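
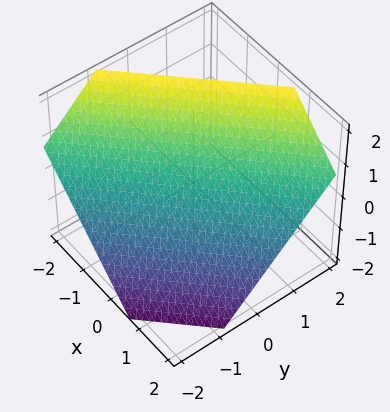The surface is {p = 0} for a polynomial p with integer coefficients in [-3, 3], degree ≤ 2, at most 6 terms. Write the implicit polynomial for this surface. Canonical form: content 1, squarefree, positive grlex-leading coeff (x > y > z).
3*x - 3*y + 3*z - 2

First, deg p = 1. Every cross-section is a straight line — this is a plane.
Finally, solving for integer coefficients yields p as stated.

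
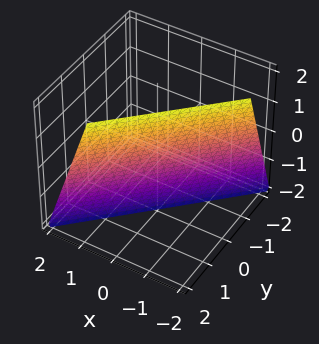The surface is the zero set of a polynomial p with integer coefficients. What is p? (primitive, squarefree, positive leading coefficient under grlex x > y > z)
3*x - 3*y + z + 2

deg p = 1.
Observable constraints: it meets the z-axis at z = -2 (among the integer gridlines).
These observations pin down the coefficients.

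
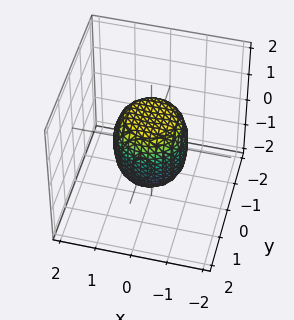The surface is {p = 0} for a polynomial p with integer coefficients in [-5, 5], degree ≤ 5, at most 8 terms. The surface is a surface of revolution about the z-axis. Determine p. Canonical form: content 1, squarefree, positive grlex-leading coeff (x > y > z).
Degree: a generic line meets the surface in up to 4 points, so deg p = 4.
Symmetries: rotational symmetry about the z-axis ⇒ p depends on x, y only through x² + y².
Reading off the gridlines: a circular section at z = 0 has radius exactly 1; among the integer gridlines, it crosses the y-axis at y ∈ {-1, 1}.
These observations pin down the coefficients. Check: (1, 0, 0) on the x-axis lies on the surface, and p(1, 0, 0) = 0. ✓

2*x^4 + 4*x^2*y^2 + 2*y^4 - x^2 - y^2 + z^2 - 1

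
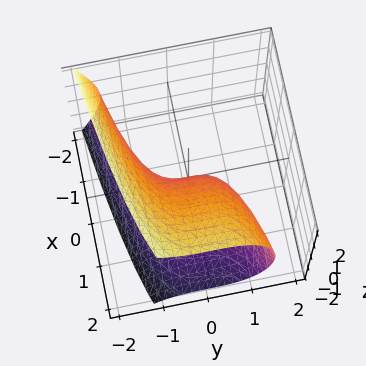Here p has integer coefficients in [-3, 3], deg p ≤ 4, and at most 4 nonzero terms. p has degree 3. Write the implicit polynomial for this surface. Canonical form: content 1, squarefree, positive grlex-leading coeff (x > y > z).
deg p = 3.
Reading off the gridlines: one y-axis crossing is at y = 0; it meets the x-axis at x = 0 (among the integer gridlines).
Assembling these constraints gives the stated polynomial.

2*y^3 + 2*z^2 - 3*x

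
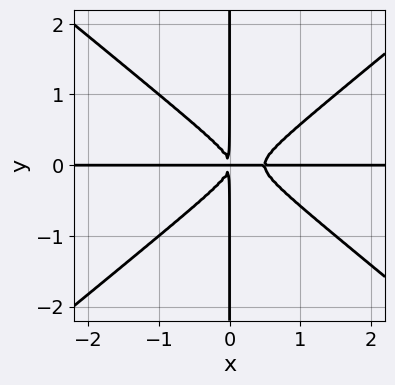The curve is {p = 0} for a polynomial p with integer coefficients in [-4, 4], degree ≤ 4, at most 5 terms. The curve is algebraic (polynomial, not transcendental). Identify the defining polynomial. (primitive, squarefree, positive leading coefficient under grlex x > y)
2*x^3*y - 3*x*y^3 - x^2*y

First, degree: the shape is more complex than any degree-3 curve, so deg p = 4.
Then, from the visible intercepts: every point of the x-axis in the box is on the curve; every point of the y-axis in the box is on the curve.
Finally, matching integer coefficients to the picture gives p.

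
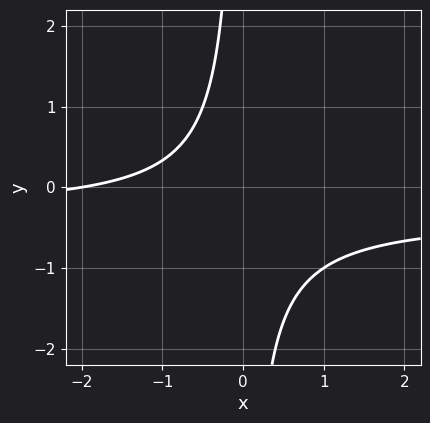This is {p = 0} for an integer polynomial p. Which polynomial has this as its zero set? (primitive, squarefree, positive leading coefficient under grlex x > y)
3*x*y + x + 2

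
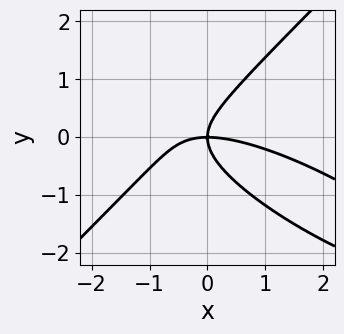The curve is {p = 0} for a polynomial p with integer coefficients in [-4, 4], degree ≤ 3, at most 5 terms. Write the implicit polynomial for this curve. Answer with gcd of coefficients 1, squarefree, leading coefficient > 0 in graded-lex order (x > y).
x^3 + 2*x^2*y - 3*y^3 + 3*x*y

1. deg p = 3. A generic line meets the curve in up to 3 points.
2. Reading off the gridlines: it crosses the x-axis at the gridline x = 0; one y-axis crossing is at y = 0.
3. Together with the visible shape, these determine p as stated.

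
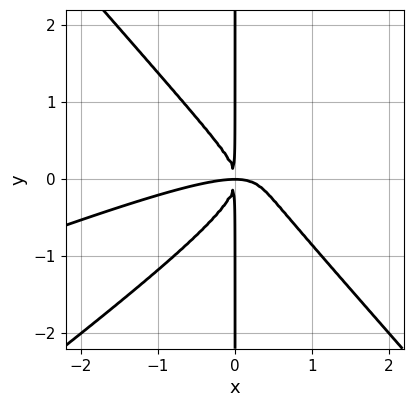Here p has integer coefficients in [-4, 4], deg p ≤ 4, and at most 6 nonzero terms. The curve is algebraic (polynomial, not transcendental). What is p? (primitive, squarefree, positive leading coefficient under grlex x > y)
1. Degree: a generic line meets the curve in up to 4 points, so deg p = 4.
2. Against the integer gridlines: the visible y-axis segment lies entirely on the curve.
3. Matching integer coefficients to the picture gives p.

x^4 - 3*x^3*y + 3*x*y^3 + 2*x^2*y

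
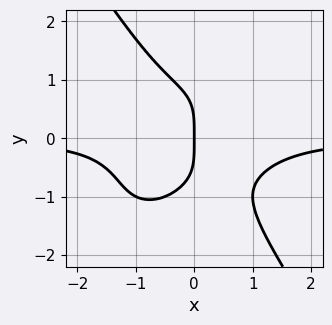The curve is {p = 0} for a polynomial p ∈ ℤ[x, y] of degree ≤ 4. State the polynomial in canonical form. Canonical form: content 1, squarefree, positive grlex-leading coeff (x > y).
First, degree: a generic line meets the curve in up to 4 points, so deg p = 4.
Then, from the axis intercepts and sections: one y-axis crossing is at y = 0; one x-axis crossing is at x = 0.
Finally, together with the visible shape, these determine p as stated.

2*x^3*y - x^2*y^2 + y^4 + 2*x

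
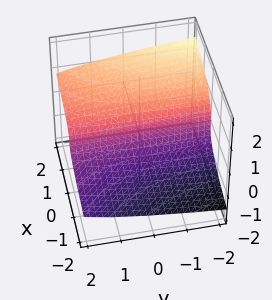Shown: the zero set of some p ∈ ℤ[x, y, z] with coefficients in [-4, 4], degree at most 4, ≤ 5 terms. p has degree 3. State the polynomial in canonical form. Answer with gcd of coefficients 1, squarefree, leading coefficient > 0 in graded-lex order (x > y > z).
3*z^3 + x*y - 3*x

1. deg p = 3. The shape is more complex than any degree-2 surface.
2. Reading off the gridlines: the visible y-axis segment lies entirely on the surface; one x-axis crossing is at x = 0; it meets the z-axis at z = 0 (among the integer gridlines).
3. Fitting integer coefficients to these (and the overall shape) gives p.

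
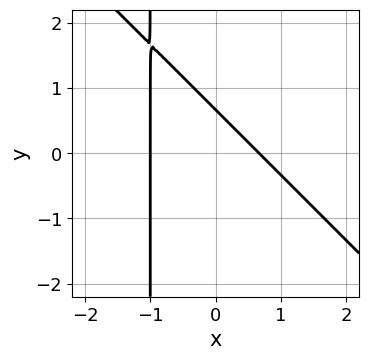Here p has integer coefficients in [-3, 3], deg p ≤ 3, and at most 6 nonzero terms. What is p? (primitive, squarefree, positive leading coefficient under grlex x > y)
3*x^2 + 3*x*y + x + 3*y - 2

(a) Degree: a generic line meets the curve in up to 2 points, so deg p = 2.
(b) Checking where it meets the axes: it crosses the x-axis at the gridline x = -1.
(c) Matching integer coefficients to the picture gives p.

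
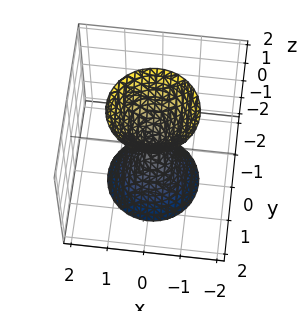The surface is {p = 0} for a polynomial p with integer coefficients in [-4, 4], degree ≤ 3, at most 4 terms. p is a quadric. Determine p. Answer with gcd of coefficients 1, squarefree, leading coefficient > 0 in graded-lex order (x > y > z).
First, there are 2 components.
Next, deg p = 2.
Then, symmetry: the z-axis is an axis of rotation, so x and y enter only as x² + y²; mirror symmetry z ↦ −z ⇒ only even powers of z.
Then, from the visible intercepts: a circular section at z = -2 has radius between 1 and 2; it meets the x-axis at x = 0 (among the integer gridlines).
Finally, solving for integer coefficients yields p as stated.

3*x^2 + 3*y^2 - z^2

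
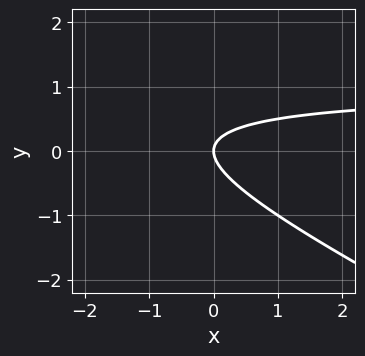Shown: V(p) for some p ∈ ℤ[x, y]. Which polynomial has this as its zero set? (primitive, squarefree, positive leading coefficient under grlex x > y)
x*y + 2*y^2 - x

First, deg p = 2. No degree-1 curve has this shape.
Then, checking where it meets the axes: it meets the x-axis at x = 0 (among the integer gridlines); one y-axis crossing is at y = 0.
Finally, putting this together gives p.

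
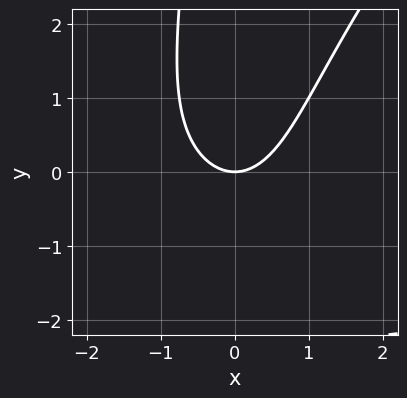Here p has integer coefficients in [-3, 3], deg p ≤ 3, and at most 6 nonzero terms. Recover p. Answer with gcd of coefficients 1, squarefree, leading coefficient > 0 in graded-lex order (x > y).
1. Degree: no degree-2 curve has this shape, so deg p = 3.
2. From the visible intercepts: it crosses the y-axis at the gridline y = 0; it crosses the x-axis at the gridline x = 0.
3. Putting this together gives p.

x^2*y - x*y^2 + 3*x^2 - 3*y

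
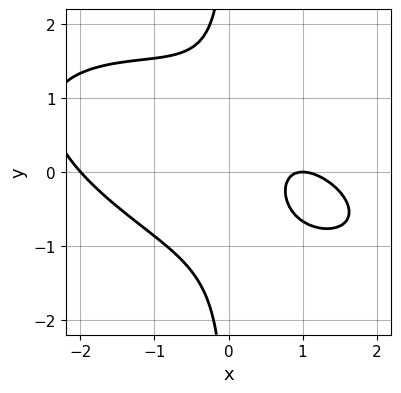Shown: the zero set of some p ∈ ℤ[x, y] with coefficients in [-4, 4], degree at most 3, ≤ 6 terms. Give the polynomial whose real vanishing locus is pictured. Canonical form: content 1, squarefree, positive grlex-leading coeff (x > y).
1. Degree: no degree-2 curve has this shape, so deg p = 3.
2. Observable constraints: among the integer gridlines, it crosses the x-axis at x ∈ {-2, 1}; no y-intercept at any integer in the box.
3. These observations pin down the coefficients.

x^3 + 2*x^2*y + 3*x*y^2 - 3*x + 2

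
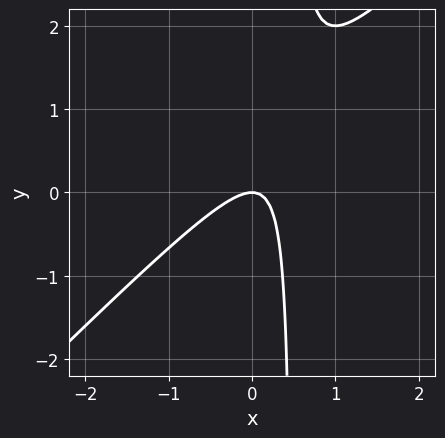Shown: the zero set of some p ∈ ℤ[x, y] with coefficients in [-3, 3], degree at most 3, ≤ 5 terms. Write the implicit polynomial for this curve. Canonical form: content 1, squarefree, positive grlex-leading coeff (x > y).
2*x^2 - 2*x*y + y

Degree: a generic line meets the curve in up to 2 points, so deg p = 2.
From the visible intercepts: it meets the y-axis at y = 0 (among the integer gridlines); it meets the x-axis at x = 0 (among the integer gridlines).
Together with the visible shape, these determine p as stated.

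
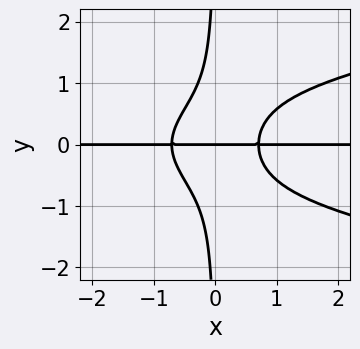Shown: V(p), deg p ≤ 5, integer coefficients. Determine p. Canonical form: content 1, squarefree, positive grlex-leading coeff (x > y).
3*x*y^3 - 2*x^2*y + y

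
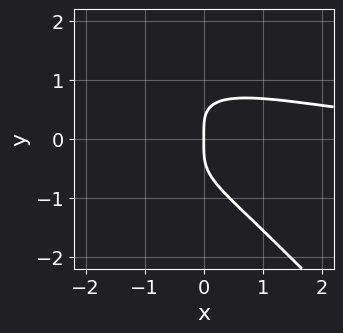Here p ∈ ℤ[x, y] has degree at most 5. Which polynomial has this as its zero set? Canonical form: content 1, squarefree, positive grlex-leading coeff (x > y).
3*x*y^3 + 3*y^4 + 2*x^2*y - 3*x

First, deg p = 4.
Then, reading off the gridlines: it crosses the x-axis at the gridline x = 0; it crosses the y-axis at the gridline y = 0.
Finally, matching integer coefficients to the picture gives p.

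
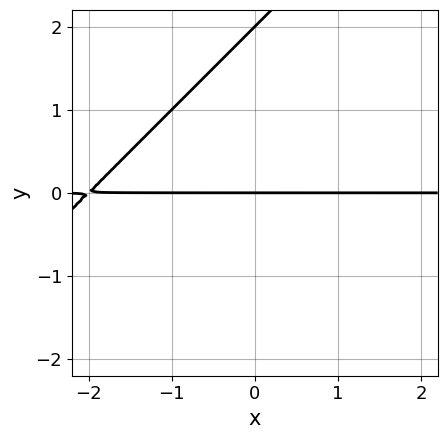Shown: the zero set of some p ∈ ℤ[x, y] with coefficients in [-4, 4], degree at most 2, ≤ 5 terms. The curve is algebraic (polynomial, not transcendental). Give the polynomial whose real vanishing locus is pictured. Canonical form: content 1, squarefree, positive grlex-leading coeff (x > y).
Degree: no degree-1 curve has this shape, so deg p = 2.
Checking where it meets the axes: among the integer gridlines, it crosses the y-axis at y ∈ {0, 2}; every point of the x-axis in the box is on the curve.
Solving for integer coefficients yields p as stated.

x*y - y^2 + 2*y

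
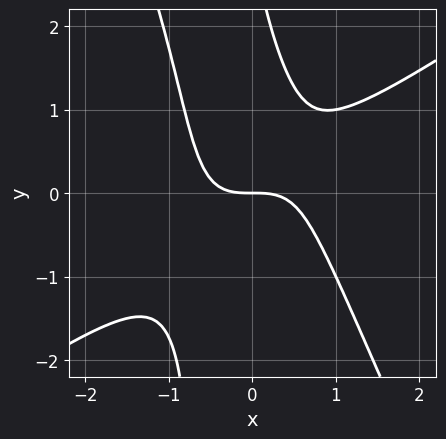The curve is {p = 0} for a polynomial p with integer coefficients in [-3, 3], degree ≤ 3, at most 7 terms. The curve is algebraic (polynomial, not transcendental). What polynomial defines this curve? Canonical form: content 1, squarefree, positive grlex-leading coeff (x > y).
3*x^3 - 3*x^2*y - 2*x*y^2 - y^2 + 3*y

(a) deg p = 3. No degree-2 curve has this shape.
(b) Reading off the gridlines: it crosses the y-axis at the gridline y = 0; it meets the x-axis at x = 0 (among the integer gridlines).
(c) The integer polynomial consistent with all of this is the stated p.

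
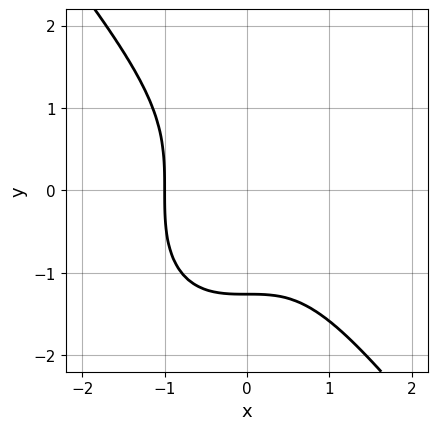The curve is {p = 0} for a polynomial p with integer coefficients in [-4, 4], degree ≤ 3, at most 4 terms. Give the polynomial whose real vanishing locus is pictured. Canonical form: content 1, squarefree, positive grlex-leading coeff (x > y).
2*x^3 + y^3 + 2

Degree: a generic line meets the curve in up to 3 points, so deg p = 3.
Against the integer gridlines: it meets the x-axis at x = -1 (among the integer gridlines).
Putting this together gives p.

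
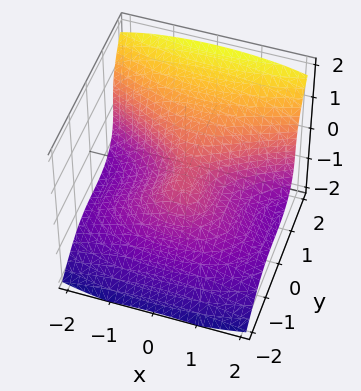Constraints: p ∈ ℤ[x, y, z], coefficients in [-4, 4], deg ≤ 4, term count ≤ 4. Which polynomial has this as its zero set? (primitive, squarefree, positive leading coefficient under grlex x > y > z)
3*y^3 - 3*z^3 - 2*x^2 - z

1. The degree is 3 — the shape is more complex than any degree-2 surface.
2. Reading off the gridlines: one z-axis crossing is at z = 0; it crosses the y-axis at the gridline y = 0; it crosses the x-axis at the gridline x = 0.
3. Solving for integer coefficients yields p as stated.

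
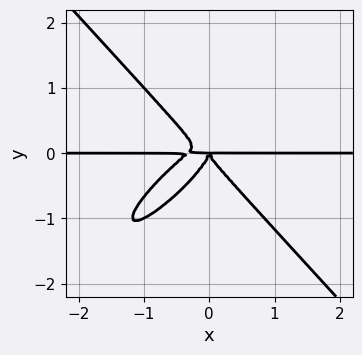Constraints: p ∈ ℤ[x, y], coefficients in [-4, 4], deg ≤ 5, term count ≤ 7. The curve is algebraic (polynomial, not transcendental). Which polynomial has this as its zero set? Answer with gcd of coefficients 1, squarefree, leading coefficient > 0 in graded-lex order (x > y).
(a) deg p = 4. A generic line meets the curve in up to 4 points.
(b) Against the integer gridlines: the visible x-axis segment lies entirely on the curve.
(c) Matching integer coefficients to the picture gives p.

3*x^3*y - 3*x^2*y^2 - 2*x*y^3 + 3*y^4 + x^2*y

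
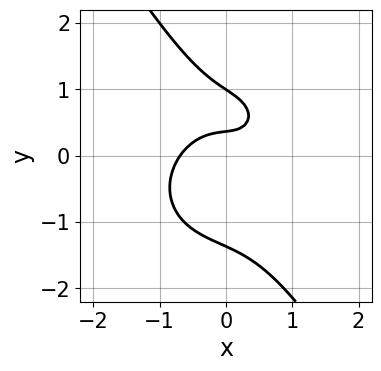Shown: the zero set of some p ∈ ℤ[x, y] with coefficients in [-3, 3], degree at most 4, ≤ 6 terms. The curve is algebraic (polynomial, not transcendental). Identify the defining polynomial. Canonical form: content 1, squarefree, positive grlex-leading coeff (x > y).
(a) Degree: a generic line meets the curve in up to 3 points, so deg p = 3.
(b) Against the integer gridlines: one y-axis crossing is at y = 1.
(c) The integer polynomial consistent with all of this is the stated p.

3*x^3 + 2*x*y^2 + 2*y^3 - 3*y + 1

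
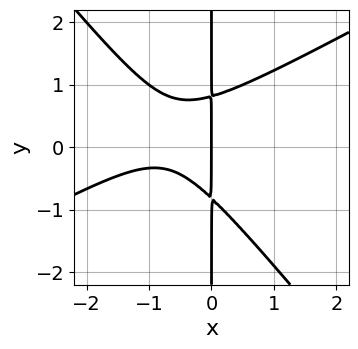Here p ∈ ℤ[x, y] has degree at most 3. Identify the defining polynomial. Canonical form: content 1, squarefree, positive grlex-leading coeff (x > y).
deg p = 3.
Against the integer gridlines: the visible y-axis segment lies entirely on the curve; it meets the x-axis at x = 0 (among the integer gridlines).
These observations pin down the coefficients.

2*x^3 - 2*x^2*y - 3*x*y^2 + 3*x^2 + 2*x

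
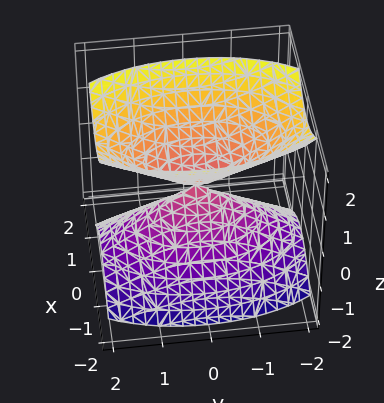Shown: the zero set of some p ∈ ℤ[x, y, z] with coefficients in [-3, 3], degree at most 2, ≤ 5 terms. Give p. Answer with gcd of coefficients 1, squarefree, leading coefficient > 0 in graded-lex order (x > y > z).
(a) I count 2 distinct pieces. They look like related sheets of one shape, so recover p as a whole.
(b) Degree: two nappes meeting at a single point; a quadric, so deg p = 2.
(c) Symmetries: the z ↦ −z reflection is a symmetry, so z appears only in even powers; the y ↦ −y reflection is a symmetry, so y appears only in even powers; it's symmetric under x → −x, forcing even powers of x.
(d) From the axis intercepts and sections: one y-axis crossing is at y = 0; one x-axis crossing is at x = 0; it meets the z-axis at z = 0 (among the integer gridlines).
(e) Matching integer coefficients to the picture gives p.

3*x^2 + y^2 - 2*z^2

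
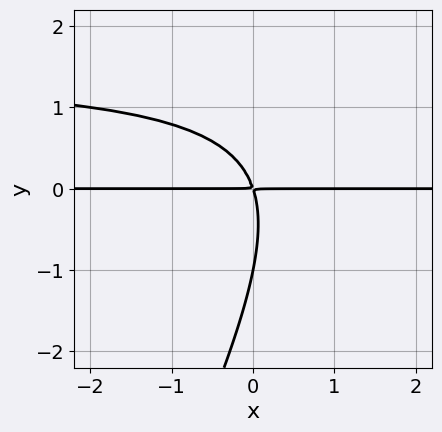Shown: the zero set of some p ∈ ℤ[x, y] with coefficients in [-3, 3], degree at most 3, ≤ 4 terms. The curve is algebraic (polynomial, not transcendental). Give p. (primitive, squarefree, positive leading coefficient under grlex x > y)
2*x*y^2 - y^3 - 3*x*y - y^2

(a) The degree is 3 — no degree-2 curve has this shape.
(b) Checking where it meets the axes: the visible x-axis segment lies entirely on the curve; it meets the y-axis at y = -1 (among the integer gridlines).
(c) Fitting integer coefficients to these (and the overall shape) gives p.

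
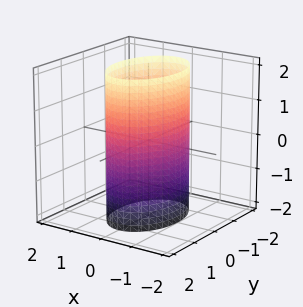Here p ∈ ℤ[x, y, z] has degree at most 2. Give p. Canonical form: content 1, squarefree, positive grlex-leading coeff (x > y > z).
Degree: a cylinder; a quadric, so deg p = 2.
Symmetries: mirror symmetry z ↦ −z ⇒ only even powers of z; mirror symmetry x ↦ −x ⇒ only even powers of x; mirror symmetry y ↦ −y ⇒ only even powers of y.
Against the integer gridlines: it misses every integer gridline on the z-axis; among the integer gridlines, it crosses the x-axis at x ∈ {-1, 1}.
Solving for integer coefficients yields p as stated.

2*x^2 + y^2 - 2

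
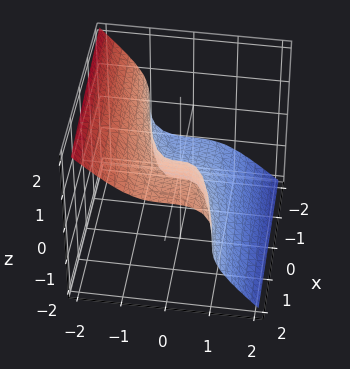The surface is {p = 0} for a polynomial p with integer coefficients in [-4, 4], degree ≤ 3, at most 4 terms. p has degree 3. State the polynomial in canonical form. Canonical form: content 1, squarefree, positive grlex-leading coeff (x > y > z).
1. The degree is 3 — no degree-2 surface has this shape.
2. Reading off the gridlines: one x-axis crossing is at x = 0; one y-axis crossing is at y = 0; it meets the z-axis at z = 0 (among the integer gridlines).
3. The integer polynomial consistent with all of this is the stated p.

2*y^3 + 2*z^3 - x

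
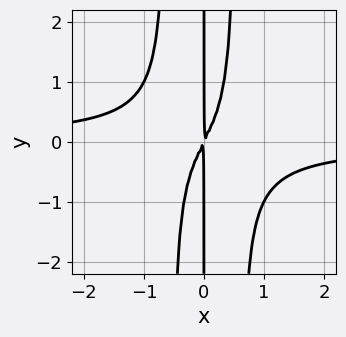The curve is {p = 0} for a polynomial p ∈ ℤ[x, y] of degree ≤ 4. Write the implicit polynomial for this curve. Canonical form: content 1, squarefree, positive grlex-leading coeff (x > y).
1. The degree is 4 — the shape is more complex than any degree-3 curve.
2. From the visible intercepts: the visible y-axis segment lies entirely on the curve.
3. Putting this together gives p.

3*x^3*y + 2*x^2 - x*y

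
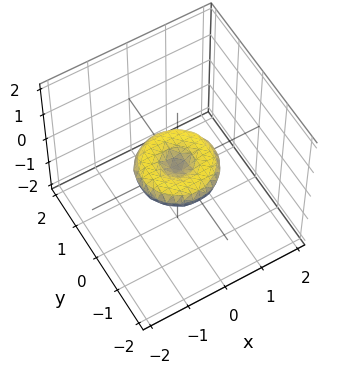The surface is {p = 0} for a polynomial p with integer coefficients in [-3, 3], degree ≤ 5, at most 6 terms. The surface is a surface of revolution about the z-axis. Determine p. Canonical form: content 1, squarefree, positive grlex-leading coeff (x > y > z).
x^4 + 2*x^2*y^2 + y^4 - x^2 - y^2 + 3*z^2

(a) Degree: no degree-3 surface has this shape, so deg p = 4.
(b) By symmetry, every cross-section ⟂ z is a circle, so x, y appear only via x² + y².
(c) From the visible intercepts: the x-axis gridline crossings are at x ∈ {-1, 0, 1}; the y-axis gridline crossings are at y ∈ {-1, 0, 1}; it crosses the z-axis at the gridline z = 0; a circular section at z = 0 has radius exactly 1.
(d) Together with the visible shape, these determine p as stated.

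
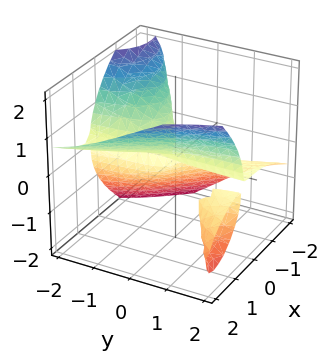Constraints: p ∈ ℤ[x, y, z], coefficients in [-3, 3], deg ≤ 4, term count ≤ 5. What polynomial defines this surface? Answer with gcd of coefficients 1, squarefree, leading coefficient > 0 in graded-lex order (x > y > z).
x^3 + 3*x*y*z - 2*z^3 - y*z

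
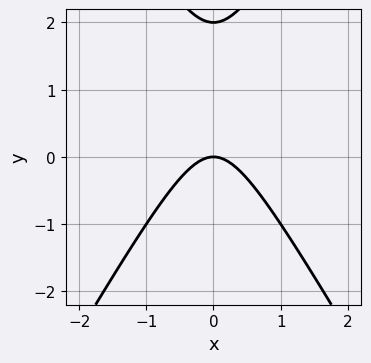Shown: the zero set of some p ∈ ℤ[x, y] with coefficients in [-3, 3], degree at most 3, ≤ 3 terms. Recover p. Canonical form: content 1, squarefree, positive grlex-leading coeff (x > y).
3*x^2 - y^2 + 2*y

Degree: the shape is more complex than any degree-1 curve, so deg p = 2.
Symmetries: the x ↦ −x reflection is a symmetry, so x appears only in even powers.
Against the integer gridlines: it crosses the x-axis at the gridline x = 0; the y-axis gridline crossings are at y ∈ {0, 2}.
Solving for integer coefficients yields p as stated.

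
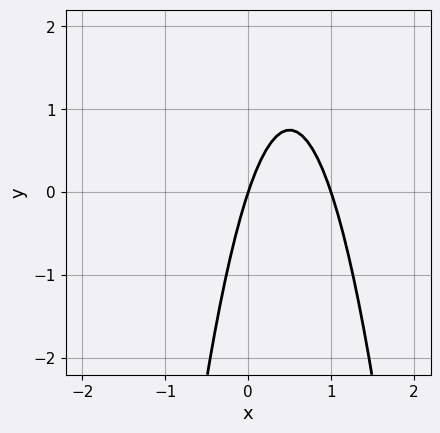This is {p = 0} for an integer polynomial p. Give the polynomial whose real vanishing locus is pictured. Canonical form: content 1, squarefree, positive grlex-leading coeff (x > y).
(a) deg p = 2. No degree-1 curve has this shape.
(b) Against the integer gridlines: one y-axis crossing is at y = 0; among the integer gridlines, it crosses the x-axis at x ∈ {0, 1}.
(c) Matching integer coefficients to the picture gives p.

3*x^2 - 3*x + y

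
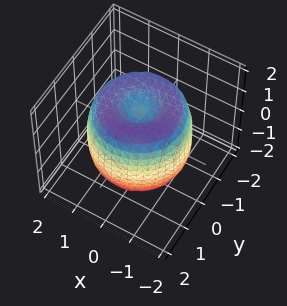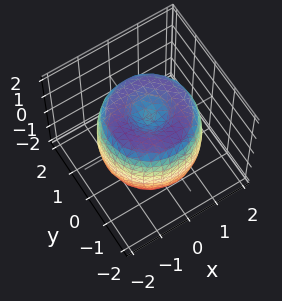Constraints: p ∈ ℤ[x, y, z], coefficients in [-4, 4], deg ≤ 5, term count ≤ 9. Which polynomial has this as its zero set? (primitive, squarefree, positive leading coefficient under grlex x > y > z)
1. Degree: a generic line meets the surface in up to 4 points, so deg p = 4.
2. Symmetry: the surface is invariant under rotation about z: p = q(x² + y², z).
3. Reading off the gridlines: a circular section at z = 0 has radius between 1 and 2; the z-axis gridline crossings are at z ∈ {-1, 1}.
4. Matching integer coefficients to the picture gives p.

x^4 + 2*x^2*y^2 + y^4 - 2*x^2 - 2*y^2 + z^2 - 1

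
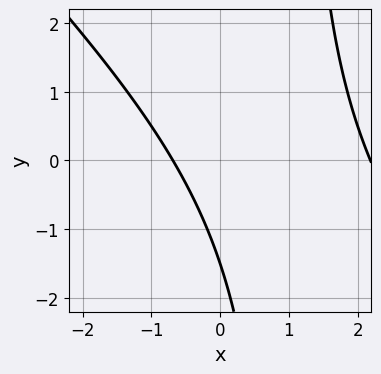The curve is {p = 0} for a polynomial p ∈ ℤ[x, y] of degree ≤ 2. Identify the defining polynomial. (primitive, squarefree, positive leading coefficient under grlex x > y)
First, degree: no degree-1 curve has this shape, so deg p = 2.
Finally, solving for integer coefficients yields p as stated.

2*x^2 + 2*x*y - 3*x - 2*y - 3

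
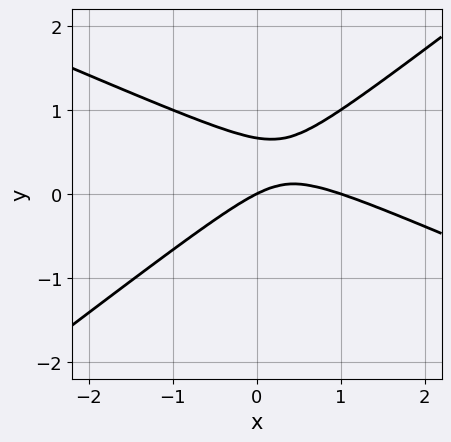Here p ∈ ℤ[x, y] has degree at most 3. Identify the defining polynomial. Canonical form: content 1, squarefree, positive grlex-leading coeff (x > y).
x^2 + x*y - 3*y^2 - x + 2*y

First, the degree is 2 — a generic line meets the curve in up to 2 points.
Then, observable constraints: it crosses the y-axis at the gridline y = 0; among the integer gridlines, it crosses the x-axis at x ∈ {0, 1}.
Finally, the integer polynomial consistent with all of this is the stated p.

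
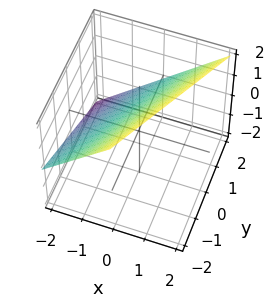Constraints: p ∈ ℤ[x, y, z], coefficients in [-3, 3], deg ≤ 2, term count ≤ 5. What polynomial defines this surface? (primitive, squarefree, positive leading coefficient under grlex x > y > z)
2*x - y - 2*z + 2

Degree: every cross-section is a straight line — this is a plane, so deg p = 1.
From the axis intercepts and sections: one z-axis crossing is at z = 1; it crosses the x-axis at the gridline x = -1; one y-axis crossing is at y = 2.
These observations pin down the coefficients.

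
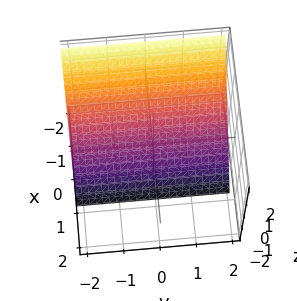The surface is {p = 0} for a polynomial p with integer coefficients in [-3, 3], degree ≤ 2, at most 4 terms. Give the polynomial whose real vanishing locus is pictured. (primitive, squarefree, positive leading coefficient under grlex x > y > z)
3*x + 2*z + 2

(a) deg p = 1. Every cross-section is a straight line — this is a plane.
(b) Reading off the gridlines: no y-intercept at any integer in the box; it crosses the z-axis at the gridline z = -1.
(c) These observations pin down the coefficients.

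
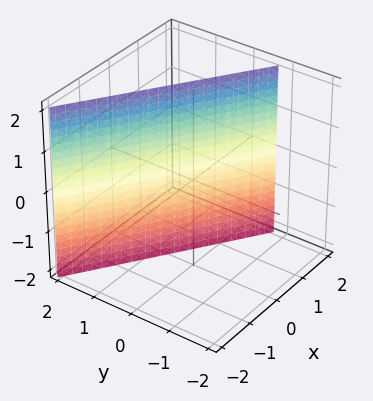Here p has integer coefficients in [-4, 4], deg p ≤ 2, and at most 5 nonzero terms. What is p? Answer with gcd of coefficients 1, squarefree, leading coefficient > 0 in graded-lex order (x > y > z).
(a) Degree: every cross-section is a straight line — this is a plane, so deg p = 1.
(b) Reading off the gridlines: it misses every integer gridline on the z-axis; one x-axis crossing is at x = 1.
(c) Putting this together gives p.

2*x + 3*y - 2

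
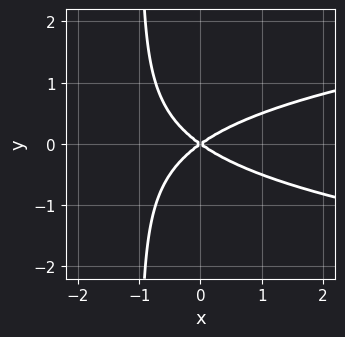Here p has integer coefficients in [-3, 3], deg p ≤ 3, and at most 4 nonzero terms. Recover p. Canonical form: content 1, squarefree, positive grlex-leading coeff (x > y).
2*x*y^2 - x^2 + 2*y^2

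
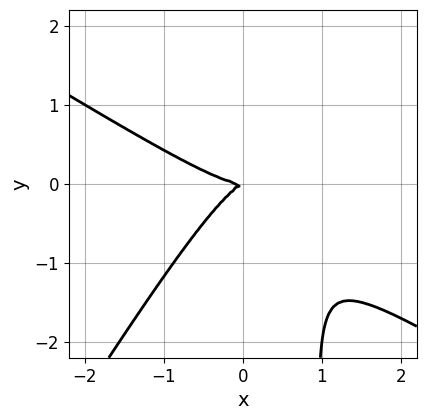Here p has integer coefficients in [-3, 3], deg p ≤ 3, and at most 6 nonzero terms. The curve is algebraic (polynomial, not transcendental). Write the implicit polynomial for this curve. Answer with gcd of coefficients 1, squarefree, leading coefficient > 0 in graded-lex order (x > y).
2*x^3 + 2*x^2*y - 2*x*y^2 - x*y + 2*y^2

The degree is 3 — a generic line meets the curve in up to 3 points.
Reading off the gridlines: it meets the y-axis at y = 0 (among the integer gridlines); it crosses the x-axis at the gridline x = 0.
Solving for integer coefficients yields p as stated.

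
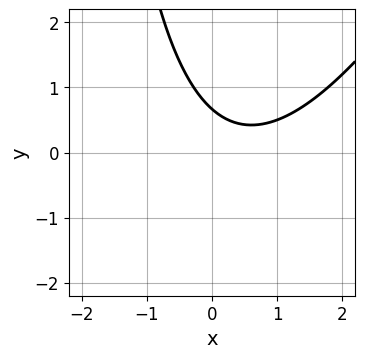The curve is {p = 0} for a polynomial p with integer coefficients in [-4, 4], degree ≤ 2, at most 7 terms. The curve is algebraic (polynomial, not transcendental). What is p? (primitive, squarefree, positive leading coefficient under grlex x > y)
2*x^2 - x*y - 2*x - 3*y + 2

First, degree: the shape is more complex than any degree-1 curve, so deg p = 2.
Then, observable constraints: no x-intercept at any integer in the box.
Finally, together with the visible shape, these determine p as stated.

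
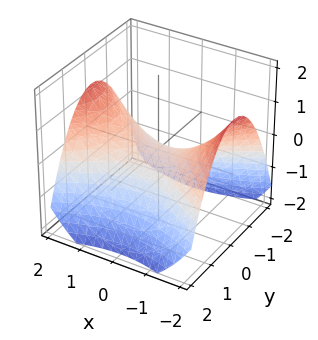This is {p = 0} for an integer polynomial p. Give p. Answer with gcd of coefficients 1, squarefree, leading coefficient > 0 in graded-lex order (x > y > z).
1. deg p = 2. A saddle surface; a quadric.
2. Symmetries: it's symmetric under y → −y, forcing even powers of y; the x ↦ −x reflection is a symmetry, so x appears only in even powers.
3. From the visible intercepts: one y-axis crossing is at y = 0; it crosses the x-axis at the gridline x = 0.
4. Assembling these constraints gives the stated polynomial.

x^2 - 2*y^2 - 3*z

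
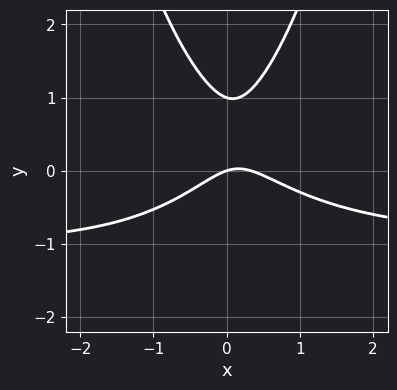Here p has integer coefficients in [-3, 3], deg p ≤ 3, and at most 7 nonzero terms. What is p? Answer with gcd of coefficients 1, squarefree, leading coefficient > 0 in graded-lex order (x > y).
3*x^2*y + 3*x^2 - 3*y^2 - x + 3*y

(a) The degree is 3 — the shape is more complex than any degree-2 curve.
(b) Observable constraints: among the integer gridlines, it crosses the y-axis at y ∈ {0, 1}; one x-axis crossing is at x = 0.
(c) These observations pin down the coefficients.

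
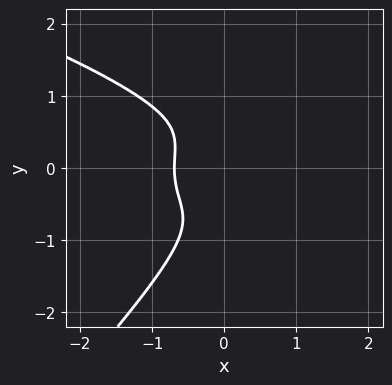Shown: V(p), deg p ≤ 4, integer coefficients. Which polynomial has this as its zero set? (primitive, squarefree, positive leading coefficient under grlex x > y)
The degree is 4 — no degree-3 curve has this shape.
From the axis intercepts and sections: the curve avoids every integer y-axis point in the box.
Assembling these constraints gives the stated polynomial.

3*x*y^3 - 3*y^4 - 3*x^3 - 2*x*y^2 - 1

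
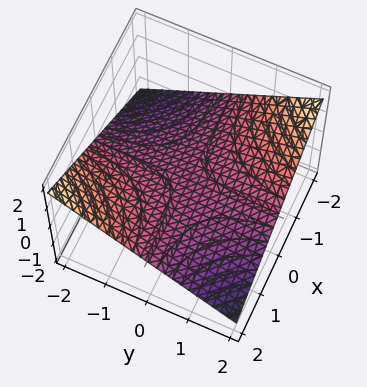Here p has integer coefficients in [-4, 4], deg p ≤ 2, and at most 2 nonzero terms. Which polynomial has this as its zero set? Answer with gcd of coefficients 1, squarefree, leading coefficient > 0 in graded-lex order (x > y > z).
First, the degree is 2 — a hyperbolic paraboloid; a quadric.
Next, reading off the gridlines: every point of the x-axis in the box is on the surface; it crosses the z-axis at the gridline z = 0; every point of the y-axis in the box is on the surface.
Finally, putting this together gives p.

x*y + 3*z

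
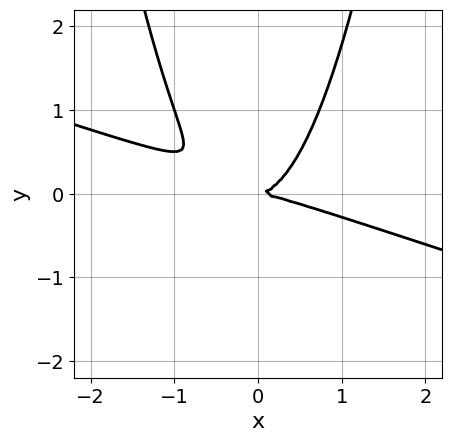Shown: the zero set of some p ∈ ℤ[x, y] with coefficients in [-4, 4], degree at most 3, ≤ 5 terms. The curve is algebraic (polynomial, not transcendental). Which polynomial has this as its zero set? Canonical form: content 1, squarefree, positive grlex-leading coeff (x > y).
x^3 + 3*x^2*y - 2*y^2

First, deg p = 3. No degree-2 curve has this shape.
Next, from the visible intercepts: one x-axis crossing is at x = 0; it crosses the y-axis at the gridline y = 0.
Finally, matching integer coefficients to the picture gives p.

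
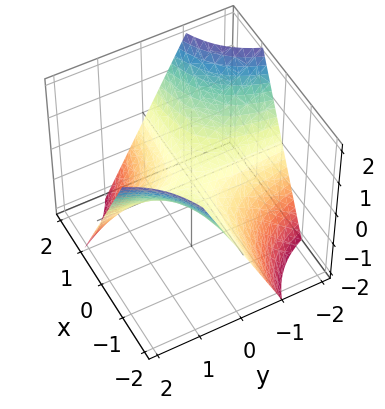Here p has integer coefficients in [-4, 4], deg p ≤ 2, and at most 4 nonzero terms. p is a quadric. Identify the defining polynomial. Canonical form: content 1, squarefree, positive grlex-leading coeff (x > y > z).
x*y + z

(a) The degree is 2 — a saddle surface; a quadric.
(b) Reading off the gridlines: the visible y-axis segment lies entirely on the surface; every point of the x-axis in the box is on the surface; one z-axis crossing is at z = 0.
(c) Together with the visible shape, these determine p as stated.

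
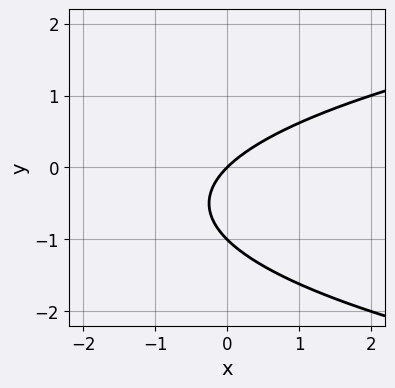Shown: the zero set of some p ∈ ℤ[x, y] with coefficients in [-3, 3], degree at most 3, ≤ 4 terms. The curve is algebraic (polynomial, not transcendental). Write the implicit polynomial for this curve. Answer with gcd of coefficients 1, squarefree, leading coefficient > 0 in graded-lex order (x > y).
First, deg p = 2. The shape is more complex than any degree-1 curve.
Next, observable constraints: it crosses the x-axis at the gridline x = 0; the y-axis gridline crossings are at y ∈ {-1, 0}.
Finally, these observations pin down the coefficients.

y^2 - x + y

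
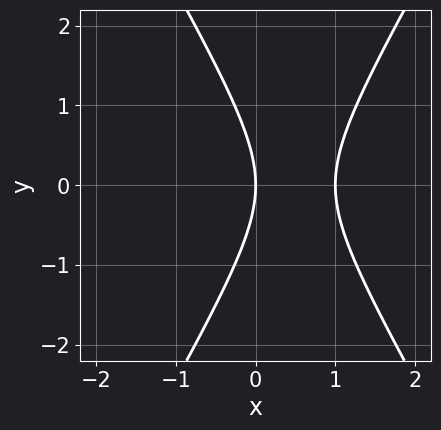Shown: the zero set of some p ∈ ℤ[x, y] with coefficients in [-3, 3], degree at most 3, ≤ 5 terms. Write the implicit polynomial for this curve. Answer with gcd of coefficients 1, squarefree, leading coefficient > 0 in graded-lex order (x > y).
First, the degree is 2 — a generic line meets the curve in up to 2 points.
Next, symmetries: the y ↦ −y reflection is a symmetry, so y appears only in even powers.
Then, checking where it meets the axes: one y-axis crossing is at y = 0; among the integer gridlines, it crosses the x-axis at x ∈ {0, 1}.
Finally, solving for integer coefficients yields p as stated.

3*x^2 - y^2 - 3*x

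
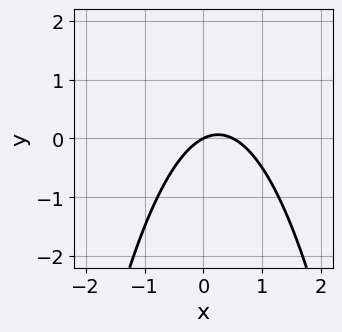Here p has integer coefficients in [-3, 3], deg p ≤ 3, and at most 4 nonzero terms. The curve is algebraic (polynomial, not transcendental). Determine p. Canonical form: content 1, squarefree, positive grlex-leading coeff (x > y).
2*x^2 - x + 2*y

First, deg p = 2. The shape is more complex than any degree-1 curve.
Next, checking where it meets the axes: it meets the x-axis at x = 0 (among the integer gridlines); one y-axis crossing is at y = 0.
Finally, putting this together gives p.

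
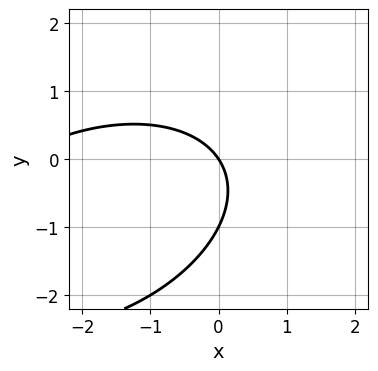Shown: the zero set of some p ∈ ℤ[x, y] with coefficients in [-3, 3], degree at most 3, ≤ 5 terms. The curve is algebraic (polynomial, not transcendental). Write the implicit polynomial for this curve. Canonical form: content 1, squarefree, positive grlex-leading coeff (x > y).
First, degree: the shape is more complex than any degree-1 curve, so deg p = 2.
Next, reading off the gridlines: it crosses the x-axis at the gridline x = 0; the y-axis gridline crossings are at y ∈ {-1, 0}.
Finally, putting this together gives p.

x^2 - x*y + 2*y^2 + 3*x + 2*y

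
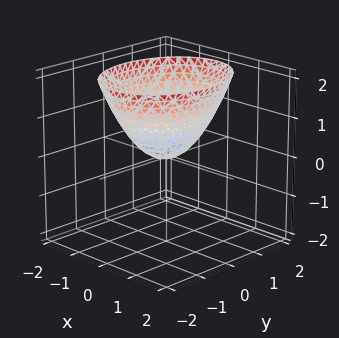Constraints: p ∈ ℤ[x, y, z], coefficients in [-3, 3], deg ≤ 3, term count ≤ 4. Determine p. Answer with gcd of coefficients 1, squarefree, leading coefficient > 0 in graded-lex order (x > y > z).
3*x^2 + 2*y^2 - 3*z

(a) Degree: a single bowl opening along one axis; a quadric, so deg p = 2.
(b) Symmetries: the y ↦ −y reflection is a symmetry, so y appears only in even powers; the x ↦ −x reflection is a symmetry, so x appears only in even powers.
(c) From the axis intercepts and sections: one y-axis crossing is at y = 0; it meets the x-axis at x = 0 (among the integer gridlines); one z-axis crossing is at z = 0.
(d) Solving for integer coefficients yields p as stated.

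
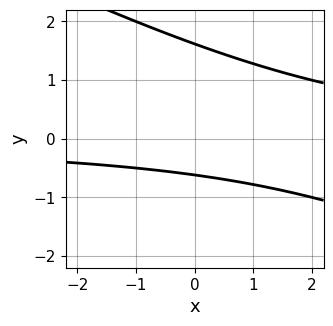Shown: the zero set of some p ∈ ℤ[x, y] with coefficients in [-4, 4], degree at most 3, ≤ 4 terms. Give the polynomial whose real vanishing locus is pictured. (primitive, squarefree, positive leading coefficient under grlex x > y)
deg p = 2. A generic line meets the curve in up to 2 points.
From the visible intercepts: no x-intercept at any integer in the box.
Matching integer coefficients to the picture gives p.

x*y + 2*y^2 - 2*y - 2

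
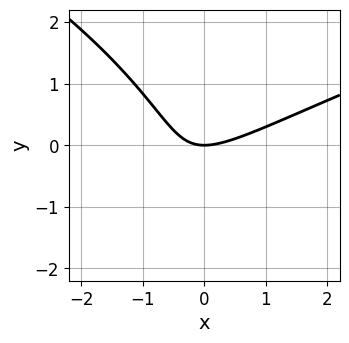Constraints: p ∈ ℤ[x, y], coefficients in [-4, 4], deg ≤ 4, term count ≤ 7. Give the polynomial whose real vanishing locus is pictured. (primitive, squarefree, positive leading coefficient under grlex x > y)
deg p = 3.
From the axis intercepts and sections: one x-axis crossing is at x = 0; it crosses the y-axis at the gridline y = 0.
Putting this together gives p.

y^3 - 2*x^2 + 3*x*y + 2*y^2 + 3*y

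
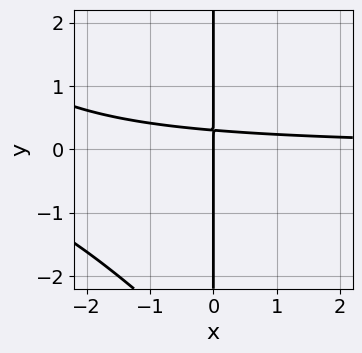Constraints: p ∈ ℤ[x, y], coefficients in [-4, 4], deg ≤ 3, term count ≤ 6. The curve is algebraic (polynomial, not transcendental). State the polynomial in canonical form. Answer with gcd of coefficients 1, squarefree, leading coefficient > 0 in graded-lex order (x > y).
x^2*y + x*y^2 + 3*x*y - x

First, the degree is 3 — a generic line meets the curve in up to 3 points.
Next, from the axis intercepts and sections: every point of the y-axis in the box is on the curve; one x-axis crossing is at x = 0.
Finally, together with the visible shape, these determine p as stated.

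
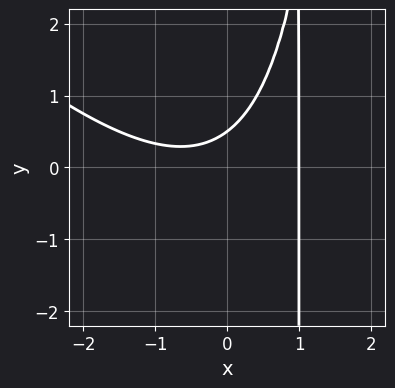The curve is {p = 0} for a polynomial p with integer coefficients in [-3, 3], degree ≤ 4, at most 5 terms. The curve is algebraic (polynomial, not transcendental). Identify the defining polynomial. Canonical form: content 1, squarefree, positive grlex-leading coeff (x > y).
(a) Degree: a generic line meets the curve in up to 3 points, so deg p = 3.
(b) From the axis intercepts and sections: it meets the x-axis at x = 1 (among the integer gridlines).
(c) Solving for integer coefficients yields p as stated.

x^3 + x^2*y - 3*x*y + 2*y - 1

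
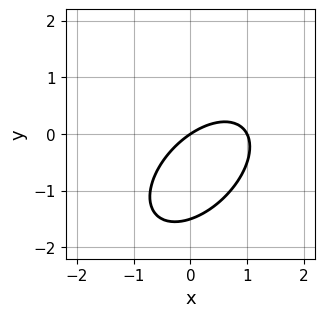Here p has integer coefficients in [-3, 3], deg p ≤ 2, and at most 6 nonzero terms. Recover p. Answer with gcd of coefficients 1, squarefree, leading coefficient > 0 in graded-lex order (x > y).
(a) Degree: no degree-1 curve has this shape, so deg p = 2.
(b) From the visible intercepts: it meets the y-axis at y = 0 (among the integer gridlines); the x-axis gridline crossings are at x ∈ {0, 1}.
(c) The integer polynomial consistent with all of this is the stated p.

2*x^2 - 2*x*y + 2*y^2 - 2*x + 3*y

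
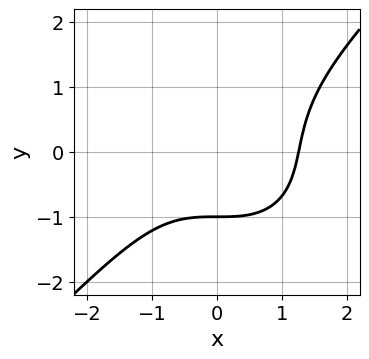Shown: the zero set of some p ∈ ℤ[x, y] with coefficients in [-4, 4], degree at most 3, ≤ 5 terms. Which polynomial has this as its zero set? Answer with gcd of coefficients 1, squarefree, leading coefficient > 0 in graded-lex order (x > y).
x^3 - y^3 - y - 2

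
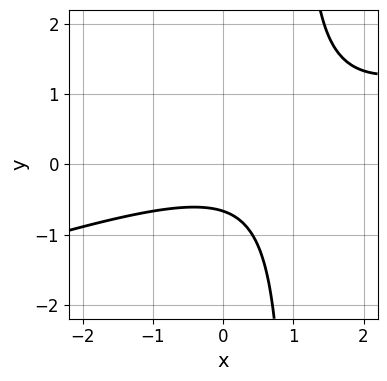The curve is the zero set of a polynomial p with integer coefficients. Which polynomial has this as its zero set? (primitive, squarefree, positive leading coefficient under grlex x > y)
x^2 - 3*x*y - x + 3*y + 2

1. The degree is 2 — no degree-1 curve has this shape.
2. Reading off the gridlines: no x-intercept at any integer in the box.
3. Solving for integer coefficients yields p as stated.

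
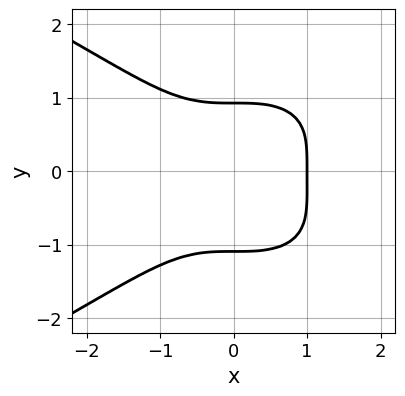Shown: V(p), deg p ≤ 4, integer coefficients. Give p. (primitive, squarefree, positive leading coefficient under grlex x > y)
1. Degree: no degree-3 curve has this shape, so deg p = 4.
2. From the visible intercepts: it meets the x-axis at x = 1 (among the integer gridlines).
3. Solving for integer coefficients yields p as stated.

3*y^4 + 3*x^3 + y^3 - 3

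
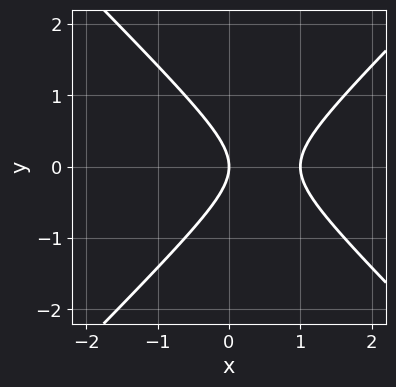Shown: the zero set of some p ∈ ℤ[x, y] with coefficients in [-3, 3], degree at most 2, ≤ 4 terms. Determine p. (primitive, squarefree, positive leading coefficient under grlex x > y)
x^2 - y^2 - x

First, degree: the shape is more complex than any degree-1 curve, so deg p = 2.
Then, symmetries: it's symmetric under y → −y, forcing even powers of y.
Then, from the axis intercepts and sections: one y-axis crossing is at y = 0; the x-axis gridline crossings are at x ∈ {0, 1}.
Finally, putting this together gives p.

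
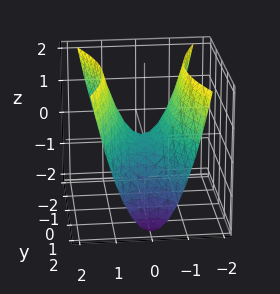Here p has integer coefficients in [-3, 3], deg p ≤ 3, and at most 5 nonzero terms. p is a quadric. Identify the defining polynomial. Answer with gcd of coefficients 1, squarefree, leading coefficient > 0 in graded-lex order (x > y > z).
First, deg p = 2. A saddle surface; a quadric.
Next, symmetries: mirror symmetry y ↦ −y ⇒ only even powers of y; mirror symmetry x ↦ −x ⇒ only even powers of x.
Then, reading off the gridlines: it crosses the y-axis at the gridline y = 0; one x-axis crossing is at x = 0; it crosses the z-axis at the gridline z = 0.
Finally, matching integer coefficients to the picture gives p.

3*x^2 - y^2 - 2*z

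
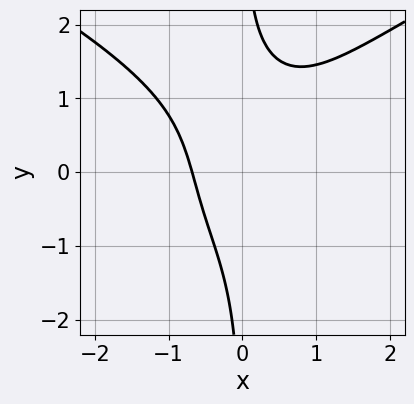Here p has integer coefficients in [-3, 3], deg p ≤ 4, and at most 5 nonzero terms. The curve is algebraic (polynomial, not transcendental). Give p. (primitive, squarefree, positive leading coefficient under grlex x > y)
1. The degree is 4 — no degree-3 curve has this shape.
2. Reading off the gridlines: the curve avoids every integer y-axis point in the box.
3. Solving for integer coefficients yields p as stated.

x*y^3 - 2*x^3 + 2*x*y - 2*x - 2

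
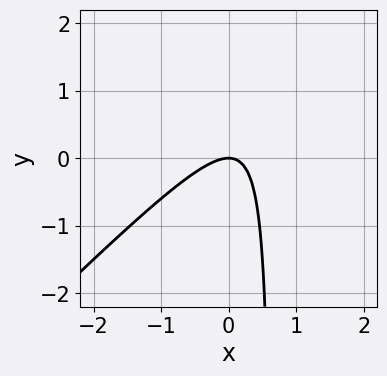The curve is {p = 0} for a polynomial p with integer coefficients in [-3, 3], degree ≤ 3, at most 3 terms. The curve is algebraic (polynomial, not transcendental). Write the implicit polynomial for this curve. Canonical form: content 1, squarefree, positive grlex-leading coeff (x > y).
3*x^2 - 3*x*y + 2*y

First, the degree is 2 — no degree-1 curve has this shape.
Then, reading off the gridlines: one x-axis crossing is at x = 0; one y-axis crossing is at y = 0.
Finally, matching integer coefficients to the picture gives p.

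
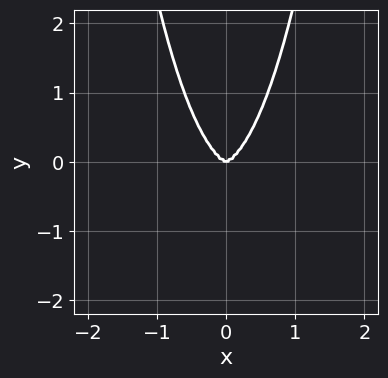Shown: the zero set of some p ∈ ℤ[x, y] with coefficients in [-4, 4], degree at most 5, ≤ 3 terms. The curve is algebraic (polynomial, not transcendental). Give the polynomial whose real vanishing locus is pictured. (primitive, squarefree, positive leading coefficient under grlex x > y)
2*x^4 + 2*x^2*y^2 - y^3

Degree: no degree-3 curve has this shape, so deg p = 4.
Symmetries: the x ↦ −x reflection is a symmetry, so x appears only in even powers.
Checking where it meets the axes: one y-axis crossing is at y = 0; it meets the x-axis at x = 0 (among the integer gridlines).
Together with the visible shape, these determine p as stated.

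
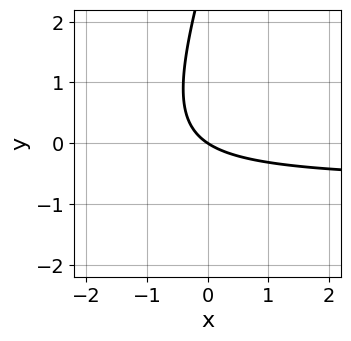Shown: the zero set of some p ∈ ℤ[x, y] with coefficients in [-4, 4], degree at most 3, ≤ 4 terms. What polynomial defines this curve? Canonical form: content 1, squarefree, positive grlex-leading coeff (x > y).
3*x*y - y^2 + 2*x + 3*y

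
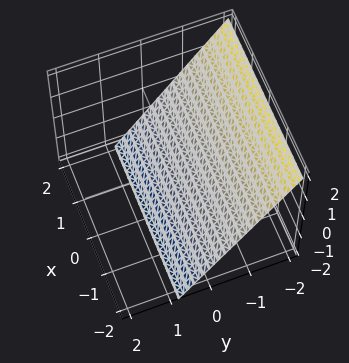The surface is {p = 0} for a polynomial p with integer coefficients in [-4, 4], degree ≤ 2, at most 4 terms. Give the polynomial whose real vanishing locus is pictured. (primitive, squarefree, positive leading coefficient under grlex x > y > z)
3*y + 2*z + 2

deg p = 1.
Reading off the gridlines: it crosses the z-axis at the gridline z = -1; no x-intercept at any integer in the box.
Putting this together gives p.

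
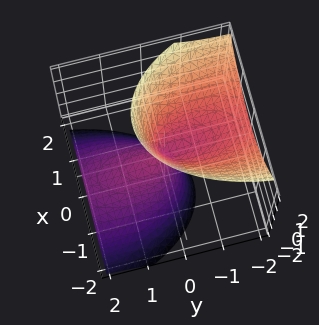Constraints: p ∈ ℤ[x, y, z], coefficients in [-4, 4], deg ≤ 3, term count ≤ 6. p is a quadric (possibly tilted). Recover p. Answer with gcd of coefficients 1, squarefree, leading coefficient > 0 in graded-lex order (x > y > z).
3*x^2 - x*z + y^2 + 3*y*z - z^2

The picture has 2 separate pieces. Treating them together as one polynomial.
Degree: the shape is more complex than any degree-1 surface, so deg p = 2.
From the visible intercepts: it crosses the z-axis at the gridline z = 0; one x-axis crossing is at x = 0.
Putting this together gives p.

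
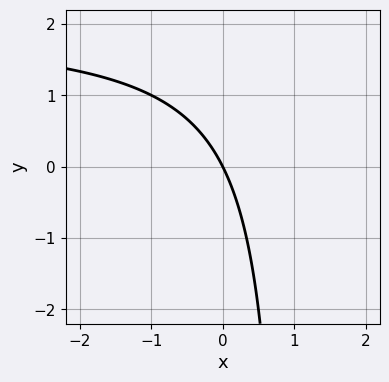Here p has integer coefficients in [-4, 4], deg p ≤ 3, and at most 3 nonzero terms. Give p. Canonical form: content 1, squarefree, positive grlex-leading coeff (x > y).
x*y - 2*x - y

deg p = 2.
Against the integer gridlines: one y-axis crossing is at y = 0; it crosses the x-axis at the gridline x = 0.
Matching integer coefficients to the picture gives p.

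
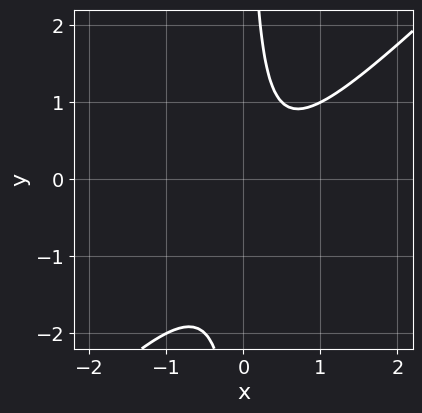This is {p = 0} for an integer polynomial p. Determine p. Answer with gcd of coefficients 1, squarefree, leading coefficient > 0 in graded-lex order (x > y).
First, degree: the shape is more complex than any degree-1 curve, so deg p = 2.
Next, from the visible intercepts: no x-intercept at any integer in the box; the curve avoids every integer y-axis point in the box.
Finally, solving for integer coefficients yields p as stated.

2*x^2 - 2*x*y - x + 1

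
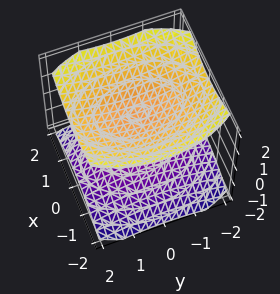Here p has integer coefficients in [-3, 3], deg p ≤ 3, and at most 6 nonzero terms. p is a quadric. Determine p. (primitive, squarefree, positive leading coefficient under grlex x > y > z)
2*x^2 + y^2 - 3*z^2 + 3

(a) I count 2 distinct pieces. They look like related sheets of one shape, so recover p as a whole.
(b) The degree is 2 — two separate bowl-shaped sheets opening away from each other; a quadric.
(c) Symmetries: it's symmetric under z → −z, forcing even powers of z; it's symmetric under x → −x, forcing even powers of x; the y ↦ −y reflection is a symmetry, so y appears only in even powers.
(d) Against the integer gridlines: the surface avoids every integer y-axis point in the box; among the integer gridlines, it crosses the z-axis at z ∈ {-1, 1}.
(e) Fitting integer coefficients to these (and the overall shape) gives p.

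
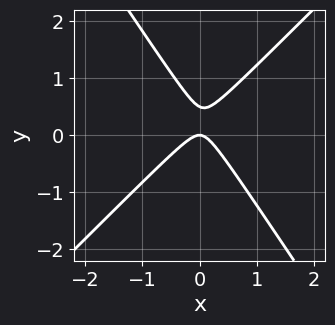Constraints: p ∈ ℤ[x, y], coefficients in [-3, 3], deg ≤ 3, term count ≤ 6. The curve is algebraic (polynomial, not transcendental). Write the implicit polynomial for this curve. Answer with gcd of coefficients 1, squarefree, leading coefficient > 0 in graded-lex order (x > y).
3*x^2 - x*y - 2*y^2 + y

1. Degree: a generic line meets the curve in up to 2 points, so deg p = 2.
2. From the axis intercepts and sections: one x-axis crossing is at x = 0; it meets the y-axis at y = 0 (among the integer gridlines).
3. The integer polynomial consistent with all of this is the stated p.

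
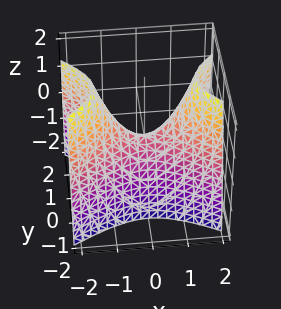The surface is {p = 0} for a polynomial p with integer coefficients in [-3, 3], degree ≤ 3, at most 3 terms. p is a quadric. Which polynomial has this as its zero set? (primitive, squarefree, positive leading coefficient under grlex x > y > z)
x^2 - 2*y^2 - z

(a) Degree: a hyperbolic paraboloid; a quadric, so deg p = 2.
(b) Symmetries: mirror symmetry y ↦ −y ⇒ only even powers of y; the x ↦ −x reflection is a symmetry, so x appears only in even powers.
(c) From the axis intercepts and sections: it meets the x-axis at x = 0 (among the integer gridlines); one z-axis crossing is at z = 0; it crosses the y-axis at the gridline y = 0.
(d) The integer polynomial consistent with all of this is the stated p.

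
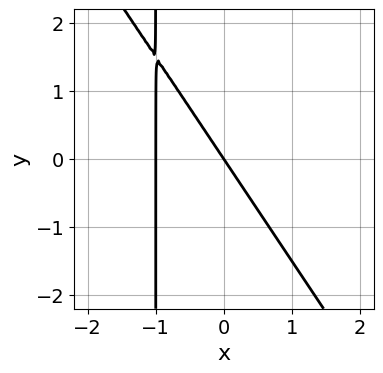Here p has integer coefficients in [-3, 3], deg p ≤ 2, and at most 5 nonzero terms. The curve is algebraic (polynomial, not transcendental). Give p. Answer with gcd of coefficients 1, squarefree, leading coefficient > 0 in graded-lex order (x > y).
First, the degree is 2 — the shape is more complex than any degree-1 curve.
Next, against the integer gridlines: the x-axis gridline crossings are at x ∈ {-1, 0}; it meets the y-axis at y = 0 (among the integer gridlines).
Finally, matching integer coefficients to the picture gives p.

3*x^2 + 2*x*y + 3*x + 2*y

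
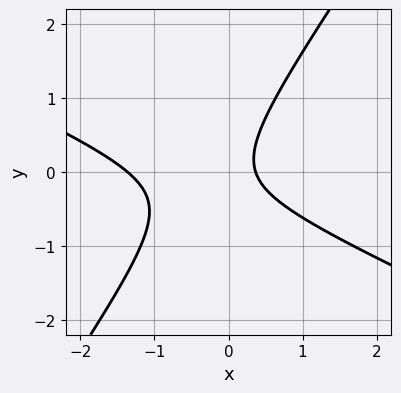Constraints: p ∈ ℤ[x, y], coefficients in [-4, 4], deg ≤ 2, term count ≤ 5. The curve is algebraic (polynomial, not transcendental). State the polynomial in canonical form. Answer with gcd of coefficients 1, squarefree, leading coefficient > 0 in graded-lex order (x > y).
Degree: no degree-1 curve has this shape, so deg p = 2.
Checking where it meets the axes: the curve avoids every integer y-axis point in the box.
These observations pin down the coefficients.

2*x^2 + 3*x*y - 3*y^2 + 2*x - 1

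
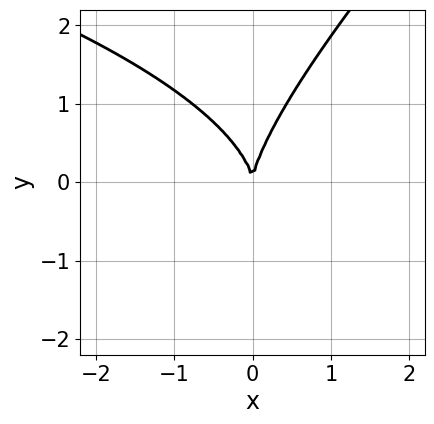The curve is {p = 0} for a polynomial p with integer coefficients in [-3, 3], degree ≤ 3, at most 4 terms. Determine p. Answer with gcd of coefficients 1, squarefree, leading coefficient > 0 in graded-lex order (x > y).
x*y^2 - y^3 + 3*x^2

(a) Degree: a generic line meets the curve in up to 3 points, so deg p = 3.
(b) Against the integer gridlines: one x-axis crossing is at x = 0; it meets the y-axis at y = 0 (among the integer gridlines).
(c) The integer polynomial consistent with all of this is the stated p.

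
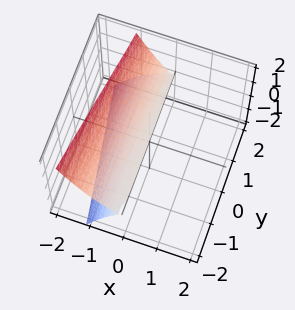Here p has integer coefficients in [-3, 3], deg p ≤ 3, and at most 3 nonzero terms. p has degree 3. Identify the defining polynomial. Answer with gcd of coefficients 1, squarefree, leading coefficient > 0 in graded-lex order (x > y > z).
3*x^3 + x*y*z + 2*z^2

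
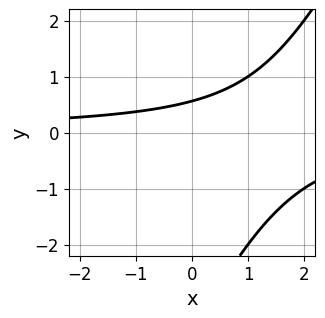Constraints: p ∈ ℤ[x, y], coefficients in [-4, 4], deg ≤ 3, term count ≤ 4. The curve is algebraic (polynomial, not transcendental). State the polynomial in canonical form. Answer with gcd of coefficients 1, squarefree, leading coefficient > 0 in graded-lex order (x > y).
2*x*y - y^2 - 3*y + 2

1. Degree: a generic line meets the curve in up to 2 points, so deg p = 2.
2. Against the integer gridlines: the curve avoids every integer x-axis point in the box.
3. Assembling these constraints gives the stated polynomial.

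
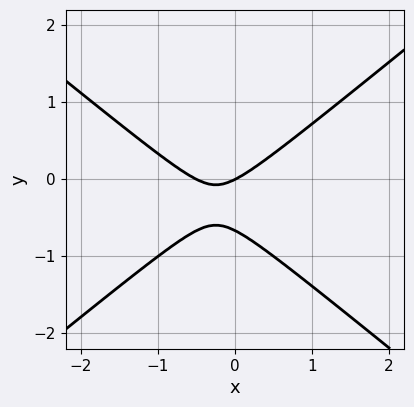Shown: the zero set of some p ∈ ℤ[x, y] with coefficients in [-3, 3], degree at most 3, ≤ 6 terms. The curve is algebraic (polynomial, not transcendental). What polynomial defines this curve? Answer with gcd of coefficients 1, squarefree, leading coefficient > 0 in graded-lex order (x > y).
2*x^2 - 3*y^2 + x - 2*y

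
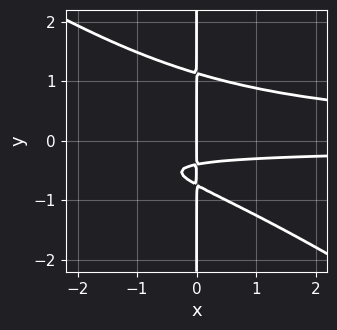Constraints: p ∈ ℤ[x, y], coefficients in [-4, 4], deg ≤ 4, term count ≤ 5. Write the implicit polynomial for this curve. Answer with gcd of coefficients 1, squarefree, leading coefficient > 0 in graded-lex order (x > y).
First, the degree is 4 — a generic line meets the curve in up to 4 points.
Next, from the axis intercepts and sections: it crosses the x-axis at the gridline x = 0; every point of the y-axis in the box is on the curve.
Finally, fitting integer coefficients to these (and the overall shape) gives p.

2*x^2*y^2 + 3*x*y^3 - 3*x*y - x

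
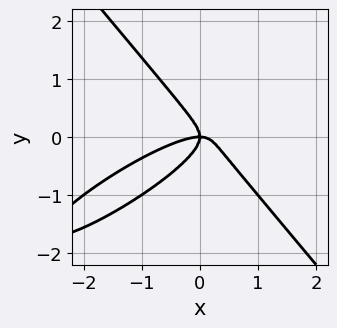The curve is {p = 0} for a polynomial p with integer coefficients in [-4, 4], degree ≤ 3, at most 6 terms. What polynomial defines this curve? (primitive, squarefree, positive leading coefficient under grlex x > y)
x^3 - 2*x^2*y + 2*y^3 + x*y

The degree is 3 — a generic line meets the curve in up to 3 points.
Reading off the gridlines: one y-axis crossing is at y = 0; one x-axis crossing is at x = 0.
Fitting integer coefficients to these (and the overall shape) gives p.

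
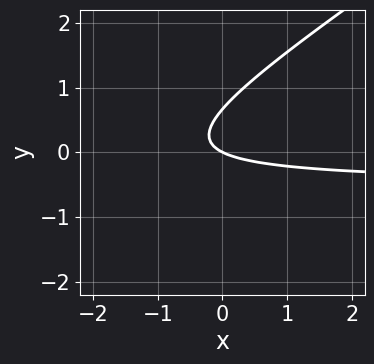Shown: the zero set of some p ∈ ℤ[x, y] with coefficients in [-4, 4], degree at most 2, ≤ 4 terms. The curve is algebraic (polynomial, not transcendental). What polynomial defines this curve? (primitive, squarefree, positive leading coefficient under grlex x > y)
First, degree: a generic line meets the curve in up to 2 points, so deg p = 2.
Next, from the visible intercepts: it crosses the y-axis at the gridline y = 0; one x-axis crossing is at x = 0.
Finally, putting this together gives p.

2*x*y - 3*y^2 + x + 2*y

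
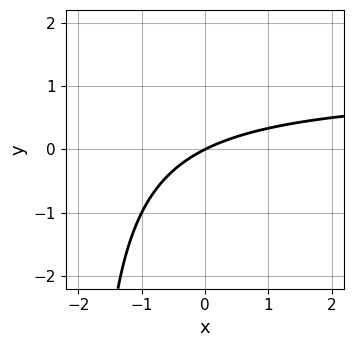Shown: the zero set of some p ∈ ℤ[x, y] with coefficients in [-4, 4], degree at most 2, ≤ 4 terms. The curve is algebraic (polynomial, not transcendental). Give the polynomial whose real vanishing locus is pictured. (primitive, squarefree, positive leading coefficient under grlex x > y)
x*y - x + 2*y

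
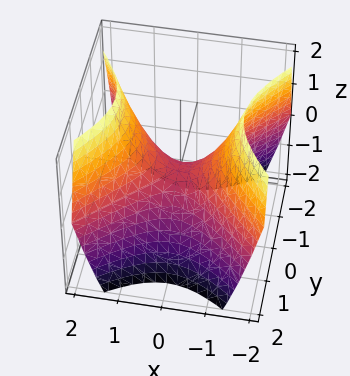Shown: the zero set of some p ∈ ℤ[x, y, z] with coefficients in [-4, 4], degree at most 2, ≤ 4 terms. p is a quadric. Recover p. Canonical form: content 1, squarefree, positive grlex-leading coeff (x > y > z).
x^2 - y^2 - z

First, degree: a saddle surface; a quadric, so deg p = 2.
Then, symmetries: the x ↦ −x reflection is a symmetry, so x appears only in even powers; it's symmetric under y → −y, forcing even powers of y.
Next, checking where it meets the axes: it meets the y-axis at y = 0 (among the integer gridlines); one z-axis crossing is at z = 0.
Finally, these observations pin down the coefficients.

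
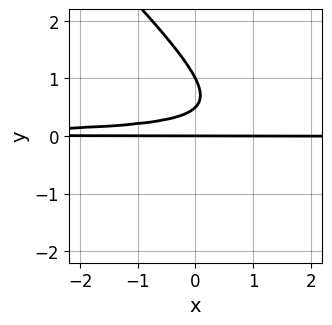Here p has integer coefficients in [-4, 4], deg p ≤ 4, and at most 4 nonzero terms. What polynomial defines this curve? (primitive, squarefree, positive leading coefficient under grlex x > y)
(a) Degree: no degree-2 curve has this shape, so deg p = 3.
(b) From the axis intercepts and sections: every point of the x-axis in the box is on the curve; the y-axis gridline crossings are at y ∈ {0, 1}.
(c) The integer polynomial consistent with all of this is the stated p.

2*x*y^2 + 2*y^3 - 3*y^2 + y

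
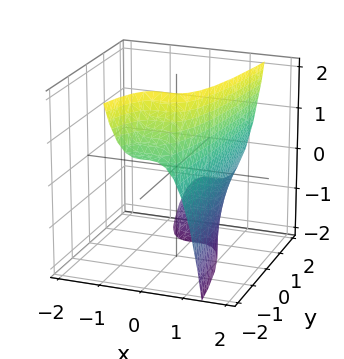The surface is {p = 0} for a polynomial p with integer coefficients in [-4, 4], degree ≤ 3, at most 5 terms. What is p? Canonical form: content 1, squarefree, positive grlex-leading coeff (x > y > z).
First, the degree is 3 — no degree-2 surface has this shape.
Next, from the visible intercepts: no y-intercept at any integer in the box; it meets the x-axis at x = 1 (among the integer gridlines).
Finally, fitting integer coefficients to these (and the overall shape) gives p.

3*x^3 - x^2 - y*z - 2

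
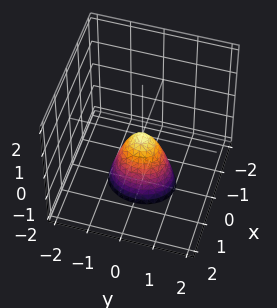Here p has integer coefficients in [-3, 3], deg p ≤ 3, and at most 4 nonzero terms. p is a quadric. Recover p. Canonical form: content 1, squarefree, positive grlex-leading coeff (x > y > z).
(a) The degree is 2 — a single bowl opening along one axis; a quadric.
(b) Symmetries: mirror symmetry x ↦ −x ⇒ only even powers of x; the y ↦ −y reflection is a symmetry, so y appears only in even powers.
(c) Checking where it meets the axes: one z-axis crossing is at z = 0; one x-axis crossing is at x = 0; it crosses the y-axis at the gridline y = 0.
(d) The integer polynomial consistent with all of this is the stated p.

3*x^2 + 2*y^2 + z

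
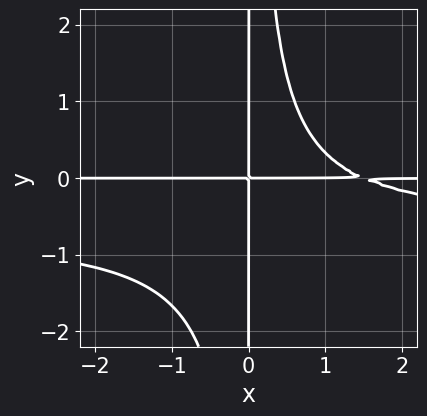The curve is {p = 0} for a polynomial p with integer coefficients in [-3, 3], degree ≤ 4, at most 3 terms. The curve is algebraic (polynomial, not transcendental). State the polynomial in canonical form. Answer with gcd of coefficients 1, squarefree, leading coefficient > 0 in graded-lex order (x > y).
deg p = 4. A generic line meets the curve in up to 4 points.
Checking where it meets the axes: the visible y-axis segment lies entirely on the curve; every point of the x-axis in the box is on the curve.
Fitting integer coefficients to these (and the overall shape) gives p.

3*x^2*y^2 + 2*x^2*y - 3*x*y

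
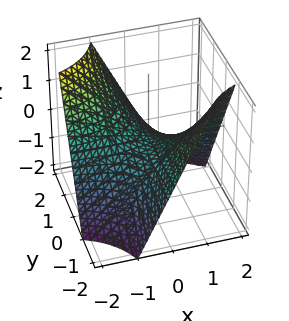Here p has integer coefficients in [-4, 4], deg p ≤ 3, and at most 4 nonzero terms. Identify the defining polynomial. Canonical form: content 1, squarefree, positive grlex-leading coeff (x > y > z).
x*y + z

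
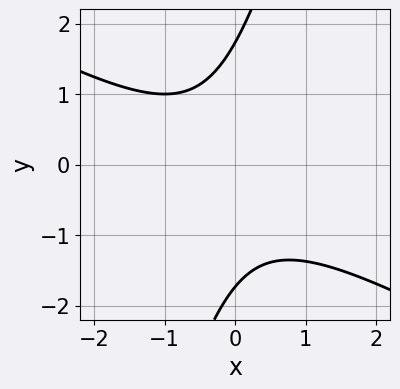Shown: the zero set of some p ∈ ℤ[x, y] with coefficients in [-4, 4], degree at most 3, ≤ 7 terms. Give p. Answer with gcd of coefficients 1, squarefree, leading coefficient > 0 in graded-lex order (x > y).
(a) Degree: a generic line meets the curve in up to 2 points, so deg p = 2.
(b) Against the integer gridlines: no x-intercept at any integer in the box.
(c) These observations pin down the coefficients.

2*x^2 + 3*x*y - y^2 + x + 3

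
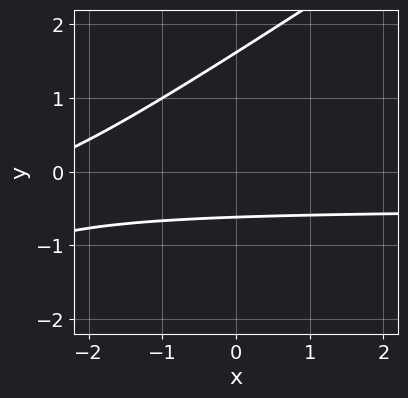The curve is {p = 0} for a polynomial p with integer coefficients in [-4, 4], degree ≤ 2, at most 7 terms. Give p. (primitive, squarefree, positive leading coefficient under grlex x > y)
2*x*y - 3*y^2 + x + 3*y + 3

1. Degree: no degree-1 curve has this shape, so deg p = 2.
2. Reading off the gridlines: it misses every integer gridline on the x-axis.
3. Assembling these constraints gives the stated polynomial.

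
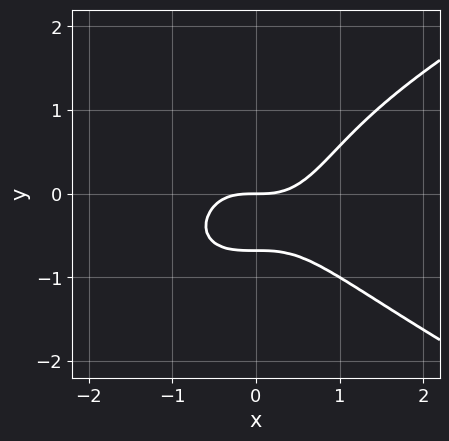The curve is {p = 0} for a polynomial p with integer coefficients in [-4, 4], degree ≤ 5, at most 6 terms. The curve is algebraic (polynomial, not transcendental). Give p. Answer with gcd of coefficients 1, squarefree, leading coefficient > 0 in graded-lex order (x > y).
y^4 - x^3 + y^2 + y

First, the degree is 4 — the shape is more complex than any degree-3 curve.
Next, from the visible intercepts: one x-axis crossing is at x = 0; it meets the y-axis at y = 0 (among the integer gridlines).
Finally, together with the visible shape, these determine p as stated.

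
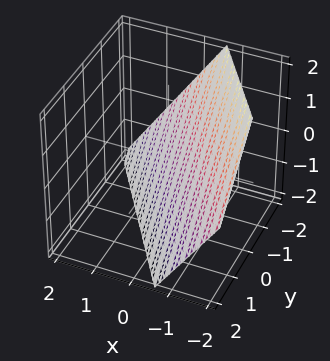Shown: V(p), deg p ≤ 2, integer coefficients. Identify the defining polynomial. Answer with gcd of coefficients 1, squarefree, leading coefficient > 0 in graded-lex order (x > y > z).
3*x + 2*y + 2*z + 2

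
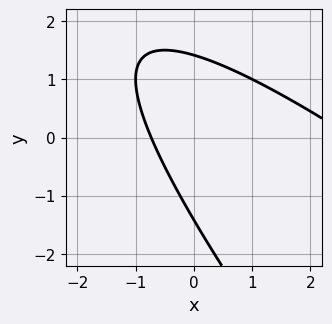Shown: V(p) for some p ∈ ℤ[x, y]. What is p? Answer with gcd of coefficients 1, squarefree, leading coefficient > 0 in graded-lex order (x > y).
x^2 + 2*x*y + y^2 - 2*x - 2

1. deg p = 2. A generic line meets the curve in up to 2 points.
2. Matching integer coefficients to the picture gives p.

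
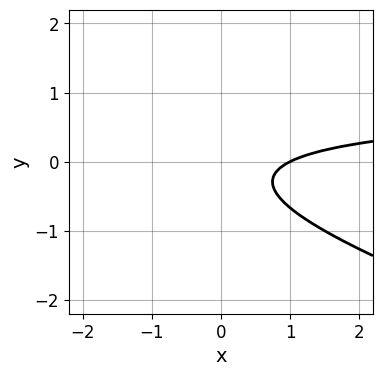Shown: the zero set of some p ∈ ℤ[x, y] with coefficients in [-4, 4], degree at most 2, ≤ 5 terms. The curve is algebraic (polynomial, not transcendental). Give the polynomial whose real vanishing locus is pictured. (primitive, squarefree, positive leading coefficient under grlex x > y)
The degree is 2 — the shape is more complex than any degree-1 curve.
Observable constraints: no y-intercept at any integer in the box; one x-axis crossing is at x = 1.
Together with the visible shape, these determine p as stated.

x*y + 3*y^2 - x + y + 1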